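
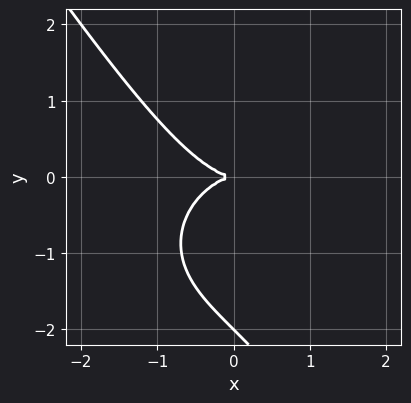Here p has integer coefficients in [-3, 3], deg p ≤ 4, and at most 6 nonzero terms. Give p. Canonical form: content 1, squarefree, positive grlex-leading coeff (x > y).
x^3 + x*y^2 + y^3 + 2*y^2

First, deg p = 3. No degree-2 curve has this shape.
Next, against the integer gridlines: among the integer gridlines, it crosses the y-axis at y ∈ {-2, 0}; one x-axis crossing is at x = 0.
Finally, assembling these constraints gives the stated polynomial.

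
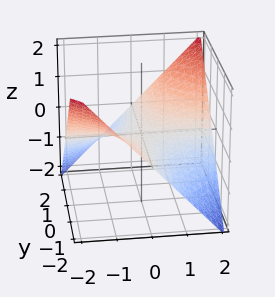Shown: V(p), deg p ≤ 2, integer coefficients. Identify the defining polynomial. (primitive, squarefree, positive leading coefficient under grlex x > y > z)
x*y - 2*z

First, deg p = 2. A saddle surface; a quadric.
Then, observable constraints: every point of the x-axis in the box is on the surface; every point of the y-axis in the box is on the surface.
Finally, matching integer coefficients to the picture gives p.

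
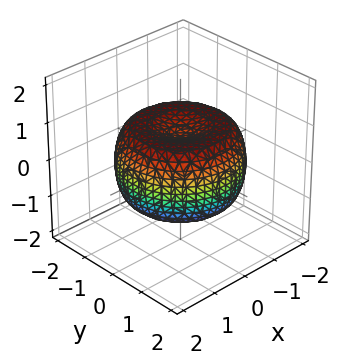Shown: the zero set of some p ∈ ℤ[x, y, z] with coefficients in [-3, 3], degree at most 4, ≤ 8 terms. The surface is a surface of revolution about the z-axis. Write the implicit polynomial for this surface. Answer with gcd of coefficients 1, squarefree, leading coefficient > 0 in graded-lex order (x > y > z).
(a) Degree: the shape is more complex than any degree-3 surface, so deg p = 4.
(b) Symmetries: rotational symmetry about the z-axis ⇒ p depends on x, y only through x² + y².
(c) Reading off the gridlines: a circular section at z = 1 has radius exactly 1.
(d) Matching integer coefficients to the picture gives p.

x^4 + 2*x^2*y^2 + y^4 - 2*x^2 - 2*y^2 + 2*z^2 - 1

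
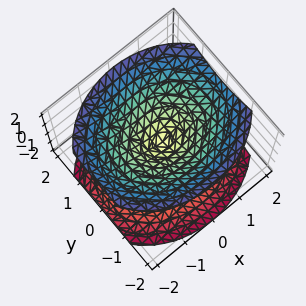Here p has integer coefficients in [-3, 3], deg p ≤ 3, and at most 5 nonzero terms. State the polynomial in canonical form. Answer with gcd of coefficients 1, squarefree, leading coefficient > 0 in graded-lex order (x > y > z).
2*x^2 + 3*y^2 - 3*z^2

First, the picture has 2 separate pieces. Treating them together as one polynomial.
Then, deg p = 2. Two nappes meeting at a single point; a quadric.
Next, symmetries: it's symmetric under x → −x, forcing even powers of x; it's symmetric under z → −z, forcing even powers of z; mirror symmetry y ↦ −y ⇒ only even powers of y.
Then, observable constraints: it crosses the y-axis at the gridline y = 0; it crosses the z-axis at the gridline z = 0; one x-axis crossing is at x = 0.
Finally, assembling these constraints gives the stated polynomial.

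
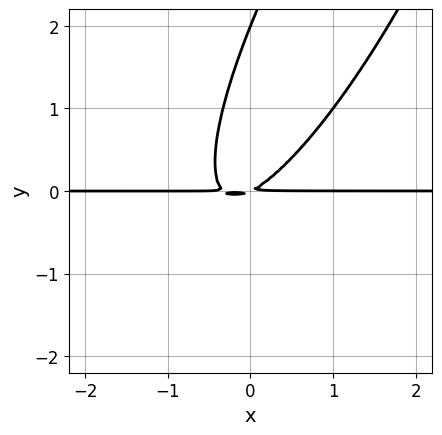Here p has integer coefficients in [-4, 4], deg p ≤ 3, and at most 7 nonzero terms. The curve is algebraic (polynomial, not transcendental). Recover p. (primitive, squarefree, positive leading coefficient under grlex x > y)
3*x^2*y - 3*x*y^2 + y^3 + x*y - 2*y^2

1. The degree is 3 — a generic line meets the curve in up to 3 points.
2. From the axis intercepts and sections: it crosses the y-axis at the gridline y = 2; the visible x-axis segment lies entirely on the curve.
3. Putting this together gives p.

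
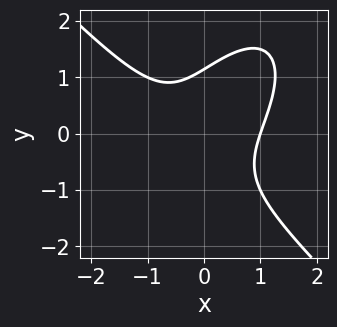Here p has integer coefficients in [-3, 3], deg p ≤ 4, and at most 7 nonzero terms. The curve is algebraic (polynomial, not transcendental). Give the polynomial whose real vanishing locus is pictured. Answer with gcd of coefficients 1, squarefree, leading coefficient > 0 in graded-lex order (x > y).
First, degree: a generic line meets the curve in up to 3 points, so deg p = 3.
Then, from the axis intercepts and sections: it crosses the x-axis at the gridline x = 1.
Finally, the integer polynomial consistent with all of this is the stated p.

3*x^3 - x*y^2 + 2*y^3 - 3*x*y - 3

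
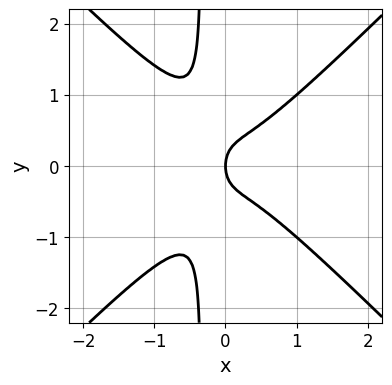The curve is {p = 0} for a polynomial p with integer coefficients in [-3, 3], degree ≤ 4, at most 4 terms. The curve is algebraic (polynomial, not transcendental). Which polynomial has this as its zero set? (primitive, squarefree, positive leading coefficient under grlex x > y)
3*x^3 - 3*x*y^2 - y^2 + x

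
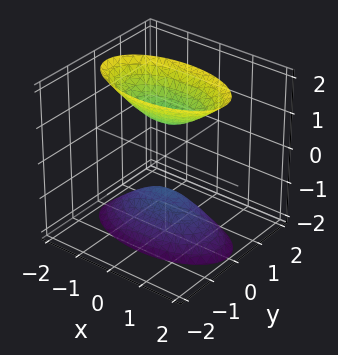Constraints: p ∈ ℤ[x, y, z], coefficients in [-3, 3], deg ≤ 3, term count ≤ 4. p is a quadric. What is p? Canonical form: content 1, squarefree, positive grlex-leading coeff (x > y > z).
x^2 + 3*y^2 - z^2 + 1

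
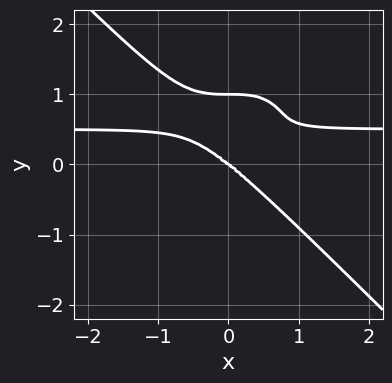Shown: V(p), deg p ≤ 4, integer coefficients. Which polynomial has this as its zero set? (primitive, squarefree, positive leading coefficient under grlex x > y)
2*x^3*y + 2*y^4 - x^3 - 2*y^3

First, degree: no degree-3 curve has this shape, so deg p = 4.
Then, against the integer gridlines: it crosses the x-axis at the gridline x = 0; among the integer gridlines, it crosses the y-axis at y ∈ {0, 1}.
Finally, putting this together gives p.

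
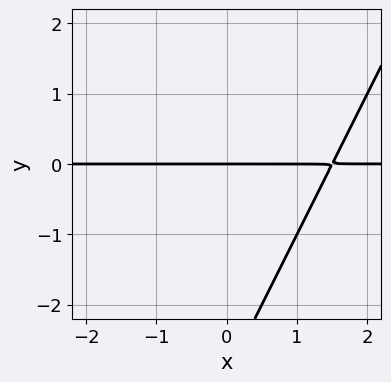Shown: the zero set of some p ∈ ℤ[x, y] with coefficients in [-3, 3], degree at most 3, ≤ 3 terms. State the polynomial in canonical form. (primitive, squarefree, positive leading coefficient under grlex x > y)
2*x*y - y^2 - 3*y

1. The degree is 2 — the shape is more complex than any degree-1 curve.
2. Against the integer gridlines: it crosses the y-axis at the gridline y = 0; the visible x-axis segment lies entirely on the curve.
3. Putting this together gives p.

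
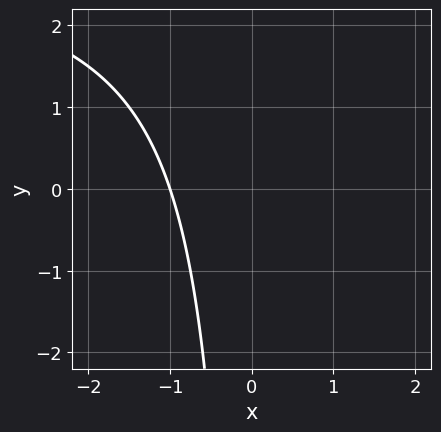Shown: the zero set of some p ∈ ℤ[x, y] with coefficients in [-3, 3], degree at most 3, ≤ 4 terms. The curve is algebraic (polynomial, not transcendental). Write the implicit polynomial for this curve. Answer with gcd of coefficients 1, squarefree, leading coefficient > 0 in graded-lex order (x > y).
Degree: a generic line meets the curve in up to 2 points, so deg p = 2.
From the visible intercepts: the curve avoids every integer y-axis point in the box; one x-axis crossing is at x = -1.
Solving for integer coefficients yields p as stated.

x*y - 3*x - 3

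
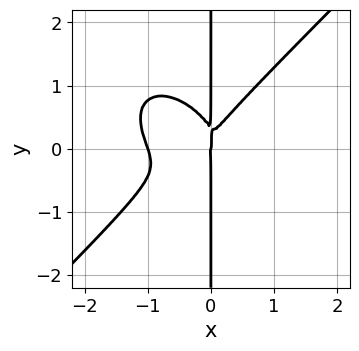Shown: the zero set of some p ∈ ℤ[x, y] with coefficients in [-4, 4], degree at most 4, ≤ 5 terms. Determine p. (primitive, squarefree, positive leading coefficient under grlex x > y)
3*x^4 - 3*x*y^3 + 3*x^3 - x^2*y + x*y^2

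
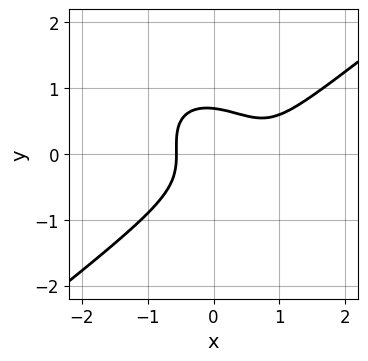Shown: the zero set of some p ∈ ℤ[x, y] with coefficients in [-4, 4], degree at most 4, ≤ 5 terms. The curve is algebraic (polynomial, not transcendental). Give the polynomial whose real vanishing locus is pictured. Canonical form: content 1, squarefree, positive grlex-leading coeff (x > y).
First, degree: the shape is more complex than any degree-2 curve, so deg p = 3.
Finally, matching integer coefficients to the picture gives p.

2*x^3 - x*y^2 - 3*y^3 - 2*x^2 + 1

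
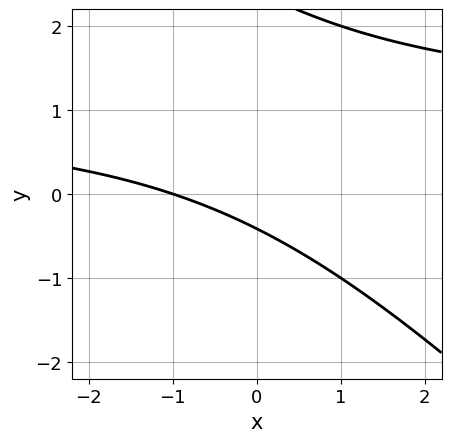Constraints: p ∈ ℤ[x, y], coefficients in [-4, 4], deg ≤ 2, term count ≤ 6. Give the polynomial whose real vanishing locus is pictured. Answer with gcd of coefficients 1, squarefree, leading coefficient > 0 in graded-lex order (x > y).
The degree is 2 — a generic line meets the curve in up to 2 points.
Checking where it meets the axes: it crosses the x-axis at the gridline x = -1.
Assembling these constraints gives the stated polynomial.

x*y + y^2 - x - 2*y - 1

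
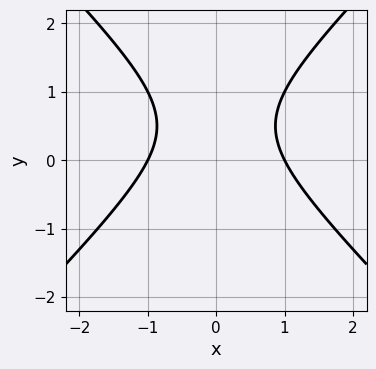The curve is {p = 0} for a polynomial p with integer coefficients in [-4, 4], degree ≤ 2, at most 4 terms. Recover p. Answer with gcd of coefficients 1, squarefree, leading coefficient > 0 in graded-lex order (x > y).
x^2 - y^2 + y - 1

(a) Degree: no degree-1 curve has this shape, so deg p = 2.
(b) Symmetries: the x ↦ −x reflection is a symmetry, so x appears only in even powers.
(c) From the visible intercepts: the curve avoids every integer y-axis point in the box; the x-axis gridline crossings are at x ∈ {-1, 1}.
(d) These observations pin down the coefficients.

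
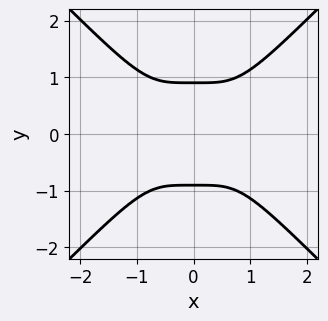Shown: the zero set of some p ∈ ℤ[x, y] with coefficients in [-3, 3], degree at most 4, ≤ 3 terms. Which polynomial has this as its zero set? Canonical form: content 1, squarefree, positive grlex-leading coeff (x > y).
Degree: no degree-3 curve has this shape, so deg p = 4.
Symmetries: it's symmetric under y → −y, forcing even powers of y; the x ↦ −x reflection is a symmetry, so x appears only in even powers.
Checking where it meets the axes: no x-intercept at any integer in the box.
Matching integer coefficients to the picture gives p.

3*x^4 - 3*y^4 + 2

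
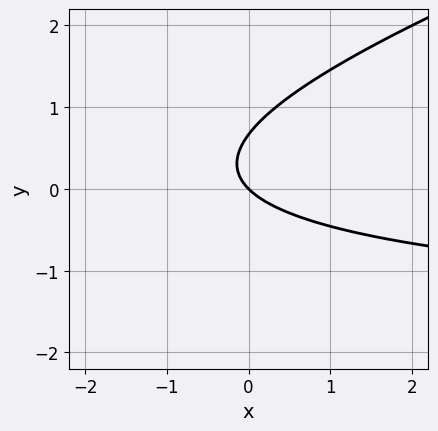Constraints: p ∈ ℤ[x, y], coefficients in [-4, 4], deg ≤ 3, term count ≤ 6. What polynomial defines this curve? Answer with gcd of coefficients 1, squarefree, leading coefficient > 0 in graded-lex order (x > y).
x*y - 3*y^2 + 2*x + 2*y

(a) deg p = 2.
(b) Against the integer gridlines: it crosses the x-axis at the gridline x = 0; one y-axis crossing is at y = 0.
(c) Solving for integer coefficients yields p as stated.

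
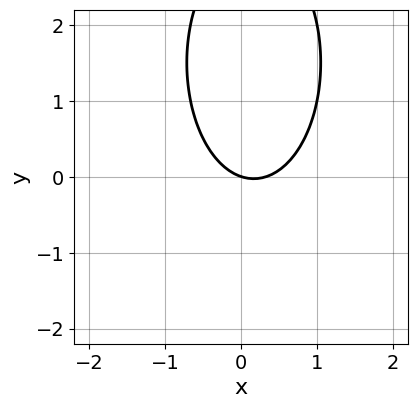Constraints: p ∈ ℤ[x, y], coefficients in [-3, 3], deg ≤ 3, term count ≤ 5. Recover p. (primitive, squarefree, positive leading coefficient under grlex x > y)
(a) deg p = 2.
(b) Against the integer gridlines: it crosses the x-axis at the gridline x = 0; one y-axis crossing is at y = 0.
(c) Together with the visible shape, these determine p as stated.

3*x^2 + y^2 - x - 3*y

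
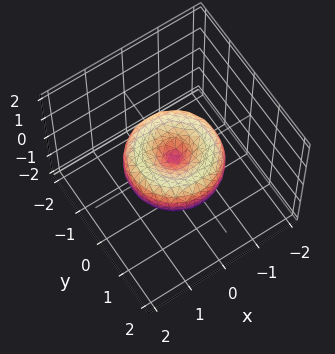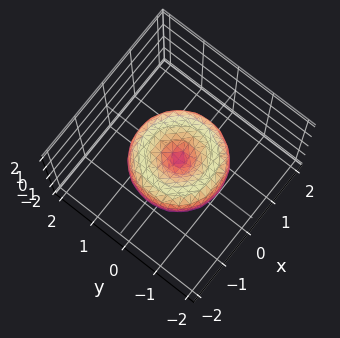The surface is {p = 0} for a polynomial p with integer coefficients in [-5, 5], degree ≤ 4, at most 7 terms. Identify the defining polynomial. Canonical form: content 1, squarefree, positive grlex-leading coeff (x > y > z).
2*x^4 + 4*x^2*y^2 + 2*y^4 - 3*x^2 - 3*y^2 + 3*z^2

(a) The degree is 4 — a generic line meets the surface in up to 4 points.
(b) Symmetry: the surface is invariant under rotation about z: p = q(x² + y², z).
(c) Observable constraints: a circular section at z = 0 has radius between 1 and 2; one z-axis crossing is at z = 0.
(d) Putting this together gives p.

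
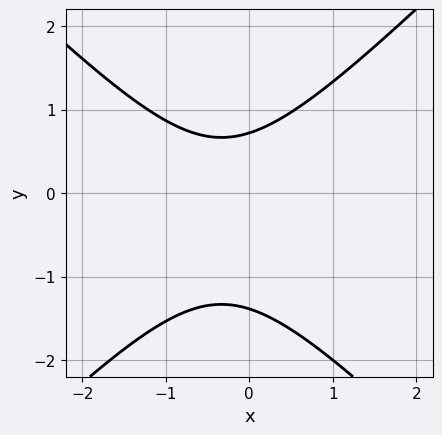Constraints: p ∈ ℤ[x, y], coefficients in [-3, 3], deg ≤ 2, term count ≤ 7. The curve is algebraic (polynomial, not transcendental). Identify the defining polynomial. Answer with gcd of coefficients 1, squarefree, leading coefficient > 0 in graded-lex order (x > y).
The degree is 2 — no degree-1 curve has this shape.
Observable constraints: the curve avoids every integer x-axis point in the box.
Solving for integer coefficients yields p as stated.

3*x^2 - 3*y^2 + 2*x - 2*y + 3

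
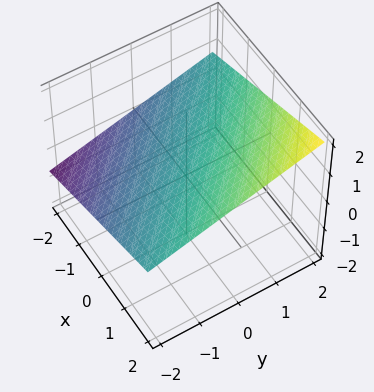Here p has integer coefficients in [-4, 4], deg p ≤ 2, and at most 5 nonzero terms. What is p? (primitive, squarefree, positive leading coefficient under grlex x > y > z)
x + y - 3*z + 2

deg p = 1.
Reading off the gridlines: it crosses the y-axis at the gridline y = -2; it meets the x-axis at x = -2 (among the integer gridlines).
Matching integer coefficients to the picture gives p.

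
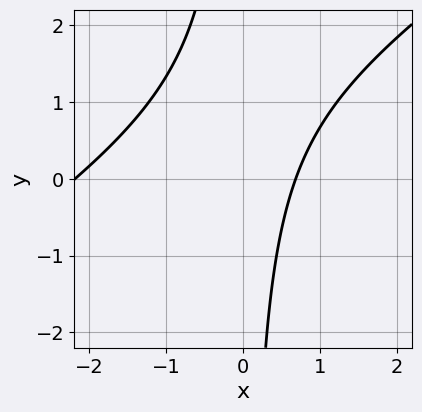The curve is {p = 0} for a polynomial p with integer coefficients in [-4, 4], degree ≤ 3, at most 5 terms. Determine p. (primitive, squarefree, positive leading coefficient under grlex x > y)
2*x^2 - 3*x*y + 3*x - 3

(a) The degree is 2 — a generic line meets the curve in up to 2 points.
(b) From the axis intercepts and sections: no y-intercept at any integer in the box.
(c) Assembling these constraints gives the stated polynomial.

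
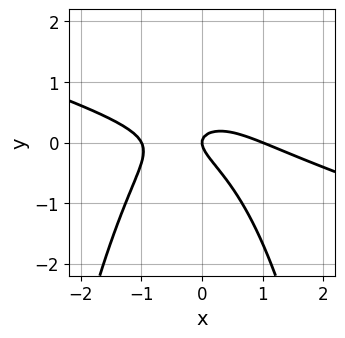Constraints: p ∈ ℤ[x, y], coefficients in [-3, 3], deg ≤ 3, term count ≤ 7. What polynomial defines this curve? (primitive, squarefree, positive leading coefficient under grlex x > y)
(a) deg p = 3. No degree-2 curve has this shape.
(b) Against the integer gridlines: one y-axis crossing is at y = 0; among the integer gridlines, it crosses the x-axis at x ∈ {-1, 0, 1}.
(c) Together with the visible shape, these determine p as stated.

x^3 + 3*x^2*y + 2*x*y + 3*y^2 - x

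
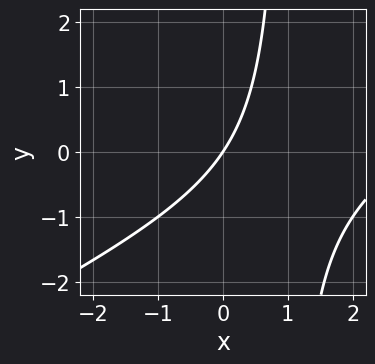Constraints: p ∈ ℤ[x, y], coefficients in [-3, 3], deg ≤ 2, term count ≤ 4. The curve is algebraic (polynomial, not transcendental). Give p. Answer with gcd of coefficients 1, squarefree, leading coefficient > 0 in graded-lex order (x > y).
First, degree: the shape is more complex than any degree-1 curve, so deg p = 2.
Next, checking where it meets the axes: it meets the y-axis at y = 0 (among the integer gridlines); one x-axis crossing is at x = 0.
Finally, putting this together gives p.

x^2 - 2*x*y - 3*x + 2*y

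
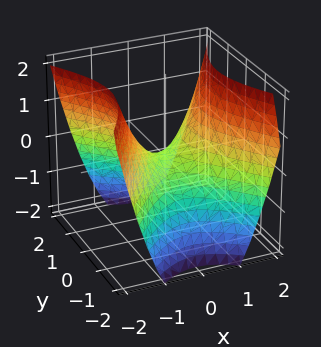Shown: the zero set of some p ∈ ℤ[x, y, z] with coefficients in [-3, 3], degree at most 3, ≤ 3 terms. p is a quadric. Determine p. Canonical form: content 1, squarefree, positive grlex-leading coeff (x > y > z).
3*x^2 - 2*y^2 - 3*z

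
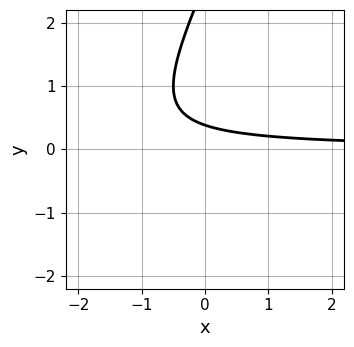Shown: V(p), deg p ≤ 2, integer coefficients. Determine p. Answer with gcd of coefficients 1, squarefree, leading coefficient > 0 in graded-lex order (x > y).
2*x*y - y^2 + 3*y - 1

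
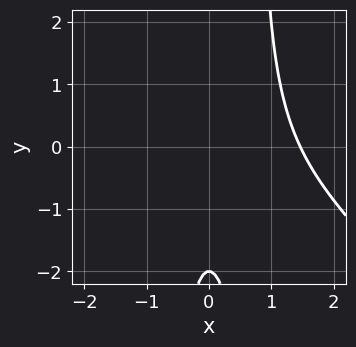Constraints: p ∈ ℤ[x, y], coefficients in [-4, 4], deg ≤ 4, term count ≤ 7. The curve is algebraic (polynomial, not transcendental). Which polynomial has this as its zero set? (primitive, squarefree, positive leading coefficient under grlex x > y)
2*x^3 + 2*x^2*y - 2*x^2 - y - 2

The degree is 3 — no degree-2 curve has this shape.
Reading off the gridlines: it meets the y-axis at y = -2 (among the integer gridlines).
Fitting integer coefficients to these (and the overall shape) gives p.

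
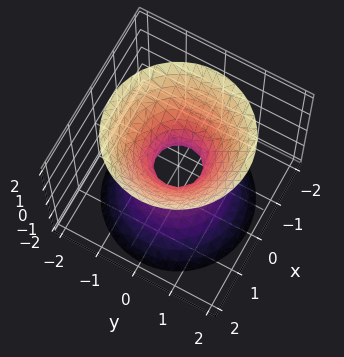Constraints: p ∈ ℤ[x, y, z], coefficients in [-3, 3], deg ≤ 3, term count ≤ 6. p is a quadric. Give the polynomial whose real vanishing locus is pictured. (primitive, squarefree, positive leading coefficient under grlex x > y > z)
3*x^2 + 3*y^2 - 2*z^2 - 1

Degree: an hourglass — one-sheet hyperboloid; a quadric, so deg p = 2.
Symmetries: rotational symmetry about the z-axis ⇒ p depends on x, y only through x² + y²; it's symmetric under z → −z, forcing even powers of z.
Observable constraints: a circular section at z = 2 has radius between 1 and 2; the surface avoids every integer z-axis point in the box.
The integer polynomial consistent with all of this is the stated p.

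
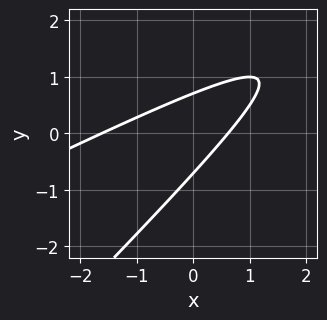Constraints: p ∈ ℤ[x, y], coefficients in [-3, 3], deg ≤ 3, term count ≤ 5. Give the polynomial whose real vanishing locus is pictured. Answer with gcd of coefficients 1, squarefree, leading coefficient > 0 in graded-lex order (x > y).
1. Degree: the shape is more complex than any degree-1 curve, so deg p = 2.
2. The integer polynomial consistent with all of this is the stated p.

x^2 - 3*x*y + 2*y^2 + x - 1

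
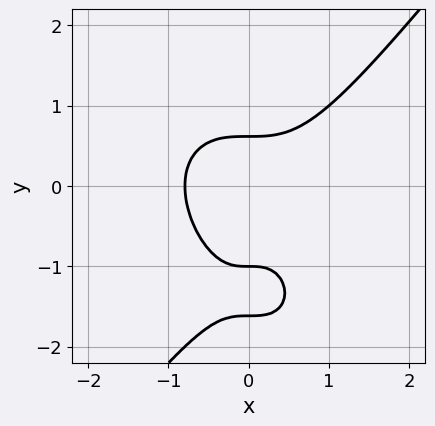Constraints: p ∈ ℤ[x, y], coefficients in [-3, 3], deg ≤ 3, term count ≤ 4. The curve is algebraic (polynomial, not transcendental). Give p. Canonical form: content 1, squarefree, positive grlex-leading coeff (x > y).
2*x^3 - y^3 - 2*y^2 + 1

First, degree: no degree-2 curve has this shape, so deg p = 3.
Next, from the axis intercepts and sections: it crosses the y-axis at the gridline y = -1.
Finally, together with the visible shape, these determine p as stated.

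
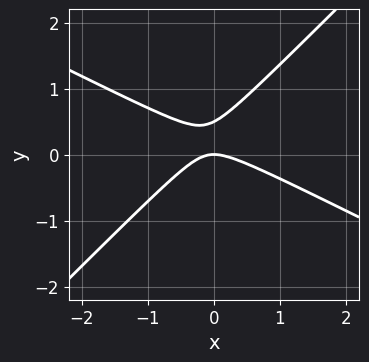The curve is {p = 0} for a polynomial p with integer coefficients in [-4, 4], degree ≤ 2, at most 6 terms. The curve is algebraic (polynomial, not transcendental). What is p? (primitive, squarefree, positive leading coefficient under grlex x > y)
x^2 + x*y - 2*y^2 + y

First, degree: a generic line meets the curve in up to 2 points, so deg p = 2.
Next, against the integer gridlines: one y-axis crossing is at y = 0; it crosses the x-axis at the gridline x = 0.
Finally, solving for integer coefficients yields p as stated.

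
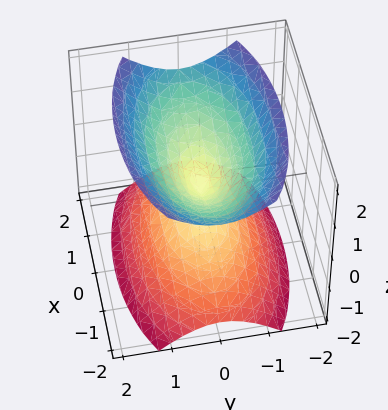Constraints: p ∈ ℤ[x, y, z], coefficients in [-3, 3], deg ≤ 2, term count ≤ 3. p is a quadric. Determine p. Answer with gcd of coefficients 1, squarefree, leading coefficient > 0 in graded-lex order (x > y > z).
x^2 + 3*y^2 - 2*z^2

1. The picture has 2 separate pieces. They look like related sheets of one shape, so recover p as a whole.
2. deg p = 2. A double cone through the origin; a quadric.
3. Symmetries: it's symmetric under x → −x, forcing even powers of x; it's symmetric under z → −z, forcing even powers of z; mirror symmetry y ↦ −y ⇒ only even powers of y.
4. Checking where it meets the axes: one z-axis crossing is at z = 0; it meets the x-axis at x = 0 (among the integer gridlines); one y-axis crossing is at y = 0.
5. Together with the visible shape, these determine p as stated.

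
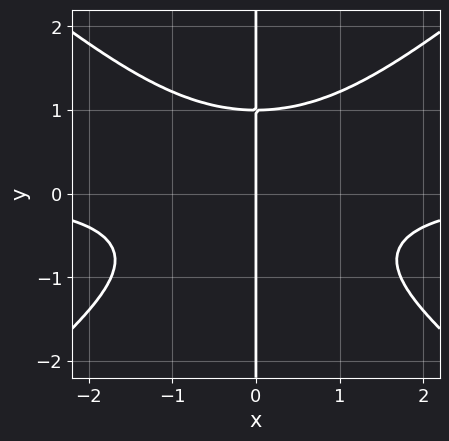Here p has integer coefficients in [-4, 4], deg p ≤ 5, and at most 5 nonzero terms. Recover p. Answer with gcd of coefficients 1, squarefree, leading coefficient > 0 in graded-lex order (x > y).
1. deg p = 4.
2. Checking where it meets the axes: one x-axis crossing is at x = 0; every point of the y-axis in the box is on the curve.
3. Together with the visible shape, these determine p as stated.

2*x^3*y - 3*x*y^3 + 3*x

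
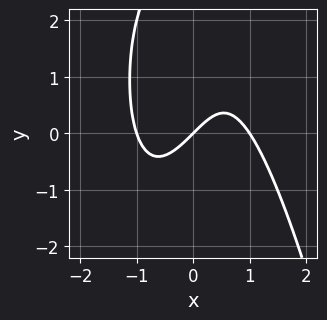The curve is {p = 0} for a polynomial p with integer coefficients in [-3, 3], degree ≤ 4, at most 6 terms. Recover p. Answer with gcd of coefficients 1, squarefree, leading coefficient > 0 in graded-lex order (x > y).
deg p = 3.
Observable constraints: the x-axis gridline crossings are at x ∈ {-1, 0, 1}; it crosses the y-axis at the gridline y = 0.
Together with the visible shape, these determine p as stated.

3*x^3 + x*y - y^2 - 3*x + 3*y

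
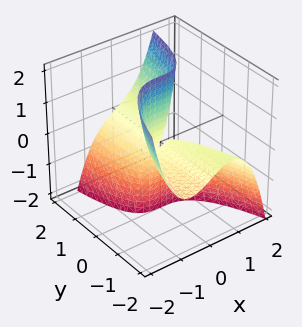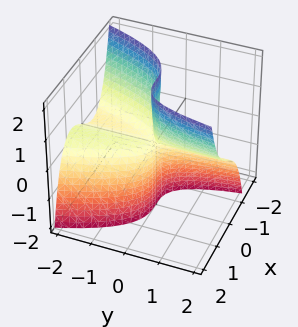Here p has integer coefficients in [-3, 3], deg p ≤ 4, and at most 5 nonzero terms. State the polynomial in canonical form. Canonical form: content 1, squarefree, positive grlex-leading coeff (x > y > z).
1. Degree: no degree-2 surface has this shape, so deg p = 3.
2. Reading off the gridlines: one x-axis crossing is at x = 0; the visible y-axis segment lies entirely on the surface; every point of the z-axis in the box is on the surface.
3. Assembling these constraints gives the stated polynomial.

3*x^3 + 2*x*y - 3*y*z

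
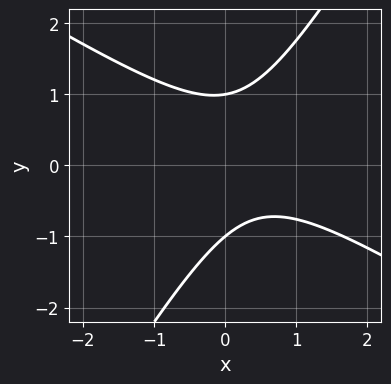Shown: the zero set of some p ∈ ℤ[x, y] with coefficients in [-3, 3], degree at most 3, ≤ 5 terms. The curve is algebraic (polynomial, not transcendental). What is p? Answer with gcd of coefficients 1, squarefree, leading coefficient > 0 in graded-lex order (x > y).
3*x^2 + 3*x*y - 3*y^2 - 2*x + 3

1. The degree is 2 — no degree-1 curve has this shape.
2. Checking where it meets the axes: the y-axis gridline crossings are at y ∈ {-1, 1}; the curve avoids every integer x-axis point in the box.
3. Assembling these constraints gives the stated polynomial.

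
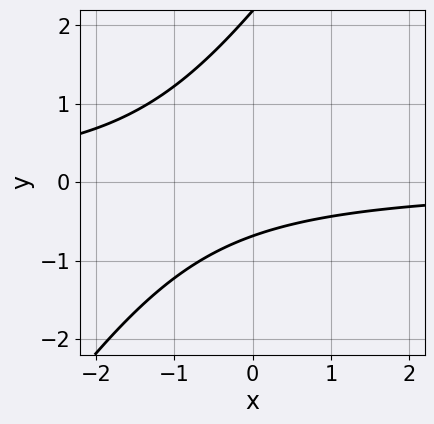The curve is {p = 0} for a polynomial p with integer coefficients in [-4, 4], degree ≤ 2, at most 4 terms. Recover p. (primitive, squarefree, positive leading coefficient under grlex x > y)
3*x*y - 2*y^2 + 3*y + 3

deg p = 2.
From the visible intercepts: it misses every integer gridline on the x-axis.
Assembling these constraints gives the stated polynomial.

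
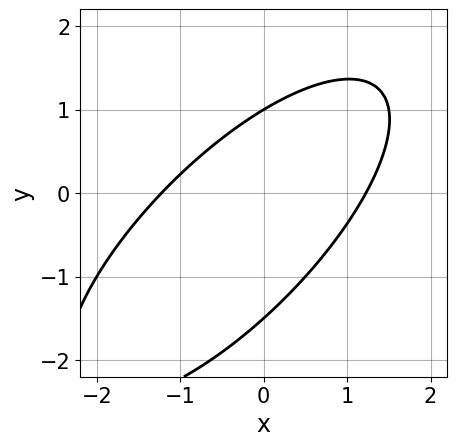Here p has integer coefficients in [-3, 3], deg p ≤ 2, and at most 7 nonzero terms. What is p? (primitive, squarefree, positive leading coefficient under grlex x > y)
(a) Degree: no degree-1 curve has this shape, so deg p = 2.
(b) Reading off the gridlines: one y-axis crossing is at y = 1.
(c) Together with the visible shape, these determine p as stated.

2*x^2 - 3*x*y + 2*y^2 + y - 3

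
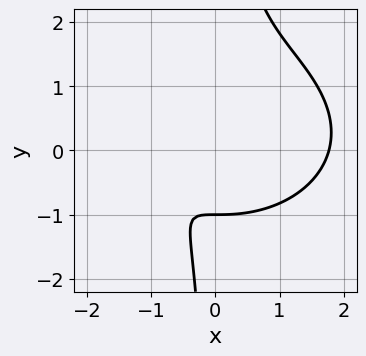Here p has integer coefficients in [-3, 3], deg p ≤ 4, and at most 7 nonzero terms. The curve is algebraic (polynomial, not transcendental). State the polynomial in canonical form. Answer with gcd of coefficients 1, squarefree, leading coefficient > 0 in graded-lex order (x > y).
x^3 + 2*x*y^2 - 2*x - 2*y - 2

(a) The degree is 3 — no degree-2 curve has this shape.
(b) Checking where it meets the axes: it meets the y-axis at y = -1 (among the integer gridlines).
(c) The integer polynomial consistent with all of this is the stated p.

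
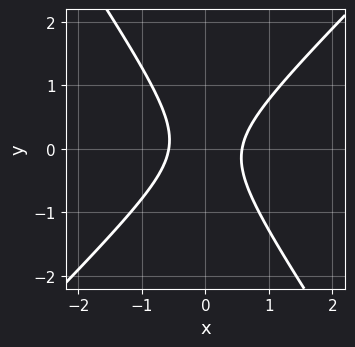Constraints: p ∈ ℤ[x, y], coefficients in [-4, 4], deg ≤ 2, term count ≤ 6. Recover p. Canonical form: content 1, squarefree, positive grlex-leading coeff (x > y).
3*x^2 - x*y - 2*y^2 - 1

(a) Degree: the shape is more complex than any degree-1 curve, so deg p = 2.
(b) Checking where it meets the axes: no y-intercept at any integer in the box.
(c) Matching integer coefficients to the picture gives p.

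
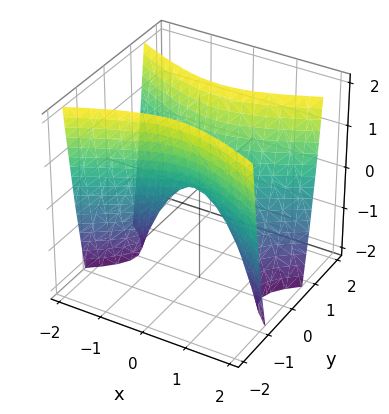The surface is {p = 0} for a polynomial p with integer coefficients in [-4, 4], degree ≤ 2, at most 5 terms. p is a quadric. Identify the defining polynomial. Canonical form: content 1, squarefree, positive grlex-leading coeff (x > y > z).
x^2 - 3*y^2 + z

(a) Degree: a hyperbolic paraboloid; a quadric, so deg p = 2.
(b) Symmetries: it's symmetric under y → −y, forcing even powers of y; mirror symmetry x ↦ −x ⇒ only even powers of x.
(c) Observable constraints: it crosses the x-axis at the gridline x = 0; one z-axis crossing is at z = 0; one y-axis crossing is at y = 0.
(d) Fitting integer coefficients to these (and the overall shape) gives p.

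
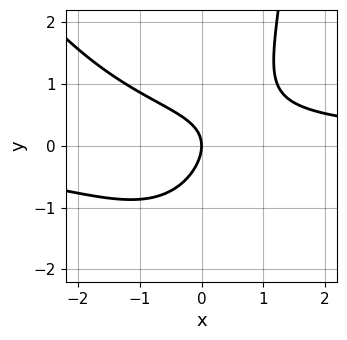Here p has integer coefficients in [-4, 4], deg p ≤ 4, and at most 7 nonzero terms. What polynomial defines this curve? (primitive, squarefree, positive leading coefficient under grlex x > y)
Degree: a generic line meets the curve in up to 3 points, so deg p = 3.
From the visible intercepts: it crosses the x-axis at the gridline x = 0; it crosses the y-axis at the gridline y = 0.
Matching integer coefficients to the picture gives p.

2*x^2*y + x*y^2 + 2*x*y - 3*y^2 - 3*x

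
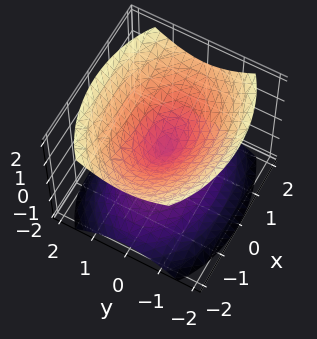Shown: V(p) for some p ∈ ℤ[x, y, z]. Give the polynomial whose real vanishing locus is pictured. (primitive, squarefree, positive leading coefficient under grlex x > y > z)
x^2 + 2*y^2 - 2*z^2

(a) The picture has 2 separate pieces. They look like related sheets of one shape, so recover p as a whole.
(b) Degree: two nappes meeting at a single point; a quadric, so deg p = 2.
(c) Symmetries: it's symmetric under x → −x, forcing even powers of x; it's symmetric under y → −y, forcing even powers of y; the z ↦ −z reflection is a symmetry, so z appears only in even powers.
(d) Reading off the gridlines: it meets the x-axis at x = 0 (among the integer gridlines); it meets the y-axis at y = 0 (among the integer gridlines); it meets the z-axis at z = 0 (among the integer gridlines).
(e) These observations pin down the coefficients.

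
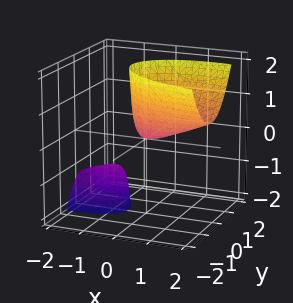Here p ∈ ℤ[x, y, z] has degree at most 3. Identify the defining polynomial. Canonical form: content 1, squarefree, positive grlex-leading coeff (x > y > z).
x^2 + x*y - 2*x*z + 3*y^2 - z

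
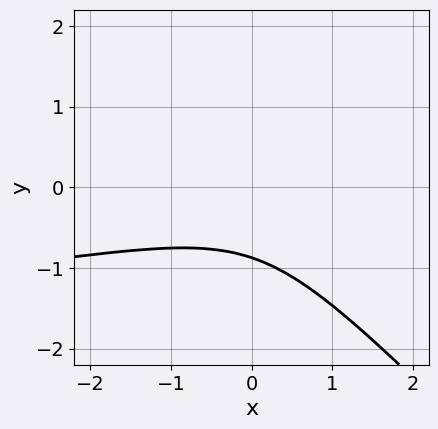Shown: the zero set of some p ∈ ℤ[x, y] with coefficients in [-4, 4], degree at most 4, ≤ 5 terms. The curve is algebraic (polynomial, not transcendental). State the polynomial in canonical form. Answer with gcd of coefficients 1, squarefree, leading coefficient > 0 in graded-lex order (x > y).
3*x*y^2 + 3*y^3 + x^2 + 2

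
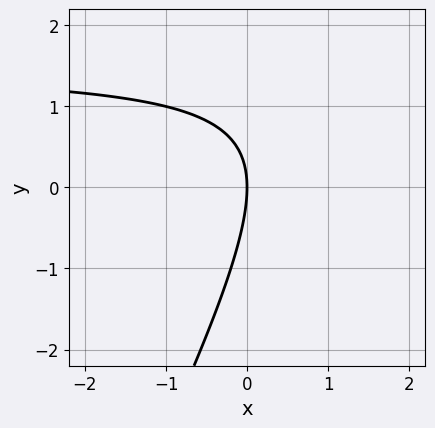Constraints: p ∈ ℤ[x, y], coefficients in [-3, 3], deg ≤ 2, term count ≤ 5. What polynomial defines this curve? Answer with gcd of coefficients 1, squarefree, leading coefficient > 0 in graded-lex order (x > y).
2*x*y - y^2 - 3*x

(a) Degree: no degree-1 curve has this shape, so deg p = 2.
(b) Against the integer gridlines: it crosses the x-axis at the gridline x = 0; one y-axis crossing is at y = 0.
(c) Assembling these constraints gives the stated polynomial.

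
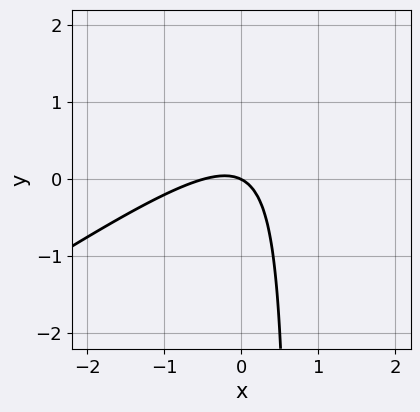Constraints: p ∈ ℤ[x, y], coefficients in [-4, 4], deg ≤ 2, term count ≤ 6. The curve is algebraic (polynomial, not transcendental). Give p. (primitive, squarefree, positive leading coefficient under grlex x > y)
2*x^2 - 3*x*y + x + 2*y

1. Degree: a generic line meets the curve in up to 2 points, so deg p = 2.
2. From the visible intercepts: one y-axis crossing is at y = 0; it meets the x-axis at x = 0 (among the integer gridlines).
3. These observations pin down the coefficients.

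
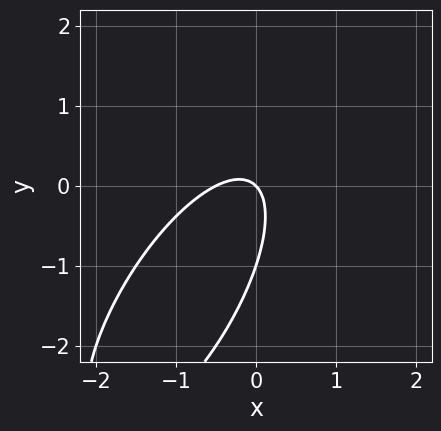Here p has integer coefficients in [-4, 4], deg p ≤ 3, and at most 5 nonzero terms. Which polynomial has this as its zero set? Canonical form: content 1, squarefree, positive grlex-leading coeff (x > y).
2*x^2 - 2*x*y + y^2 + x + y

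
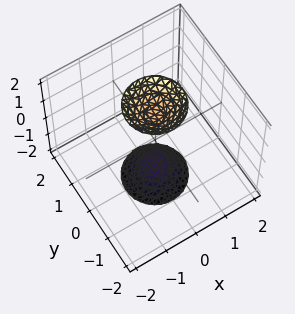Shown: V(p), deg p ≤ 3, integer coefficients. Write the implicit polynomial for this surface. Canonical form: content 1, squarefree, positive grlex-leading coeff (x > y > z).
3*x^2 + 3*y^2 - z^2 + 2

(a) I count 2 distinct pieces. They look like related sheets of one shape, so recover p as a whole.
(b) The degree is 2 — two sheets facing apart; a quadric.
(c) Symmetries: mirror symmetry z ↦ −z ⇒ only even powers of z; every cross-section ⟂ z is a circle, so x, y appear only via x² + y².
(d) From the visible intercepts: it misses every integer gridline on the y-axis; no x-intercept at any integer in the box.
(e) Putting this together gives p.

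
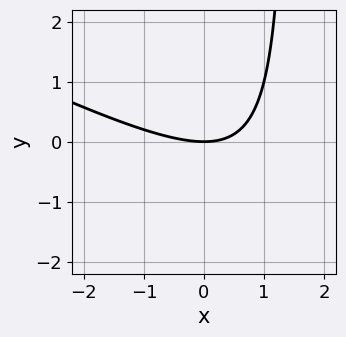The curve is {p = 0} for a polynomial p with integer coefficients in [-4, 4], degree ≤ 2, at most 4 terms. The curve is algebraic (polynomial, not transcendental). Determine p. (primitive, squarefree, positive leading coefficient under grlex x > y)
x^2 + 2*x*y - 3*y

1. Degree: the shape is more complex than any degree-1 curve, so deg p = 2.
2. Against the integer gridlines: it crosses the y-axis at the gridline y = 0; one x-axis crossing is at x = 0.
3. Together with the visible shape, these determine p as stated.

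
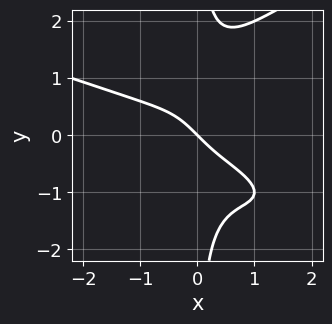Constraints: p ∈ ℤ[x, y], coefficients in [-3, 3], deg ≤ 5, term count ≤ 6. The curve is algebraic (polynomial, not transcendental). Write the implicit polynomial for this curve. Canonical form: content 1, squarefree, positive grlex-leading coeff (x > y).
x*y^3 - x^3 - 2*x^2*y - x - y

First, degree: a generic line meets the curve in up to 4 points, so deg p = 4.
Then, from the visible intercepts: one x-axis crossing is at x = 0; one y-axis crossing is at y = 0.
Finally, matching integer coefficients to the picture gives p.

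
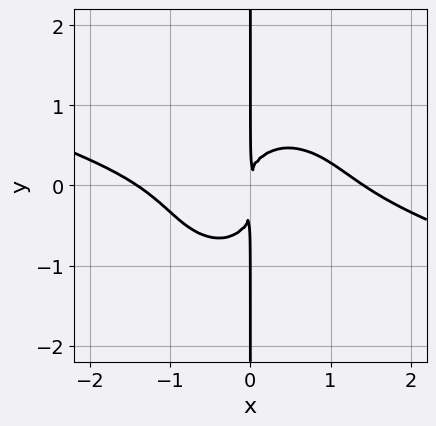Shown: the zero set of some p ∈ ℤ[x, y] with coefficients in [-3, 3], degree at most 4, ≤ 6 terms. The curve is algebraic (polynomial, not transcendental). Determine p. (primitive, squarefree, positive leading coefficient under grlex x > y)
x^4 + 3*x^3*y + 3*x*y^3 + x*y^2 - 2*x^2

First, degree: no degree-3 curve has this shape, so deg p = 4.
Next, against the integer gridlines: the visible y-axis segment lies entirely on the curve.
Finally, matching integer coefficients to the picture gives p.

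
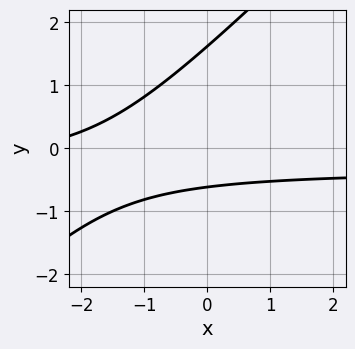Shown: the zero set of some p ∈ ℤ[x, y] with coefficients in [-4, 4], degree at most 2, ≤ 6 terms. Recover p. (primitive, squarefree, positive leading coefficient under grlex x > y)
3*x*y - 3*y^2 + x + 3*y + 3

First, degree: a generic line meets the curve in up to 2 points, so deg p = 2.
Next, reading off the gridlines: no x-intercept at any integer in the box.
Finally, together with the visible shape, these determine p as stated.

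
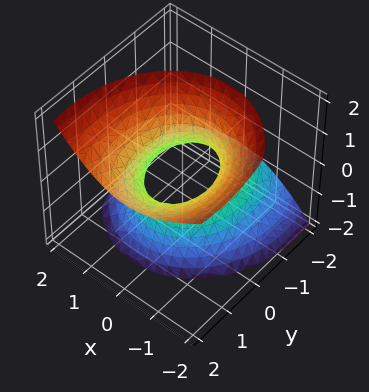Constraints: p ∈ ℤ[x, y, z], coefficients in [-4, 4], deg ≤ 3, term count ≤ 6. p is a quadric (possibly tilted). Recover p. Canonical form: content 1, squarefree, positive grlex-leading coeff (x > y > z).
3*x^2 + x*z + 2*y^2 - 3*y*z - 2*z^2 - 2

Degree: no degree-1 surface has this shape, so deg p = 2.
From the visible intercepts: among the integer gridlines, it crosses the y-axis at y ∈ {-1, 1}; the surface avoids every integer z-axis point in the box.
Fitting integer coefficients to these (and the overall shape) gives p.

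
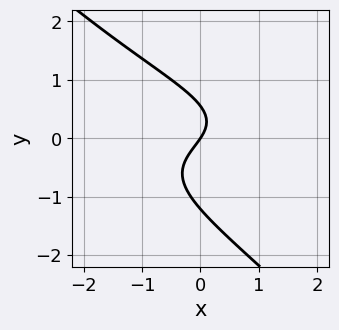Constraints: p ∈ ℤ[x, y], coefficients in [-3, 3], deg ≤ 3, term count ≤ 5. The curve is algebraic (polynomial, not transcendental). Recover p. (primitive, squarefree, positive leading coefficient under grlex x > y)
3*x*y^2 + 3*y^3 + 2*y^2 + 3*x - 2*y

First, deg p = 3. The shape is more complex than any degree-2 curve.
Next, reading off the gridlines: it meets the y-axis at y = 0 (among the integer gridlines); it crosses the x-axis at the gridline x = 0.
Finally, fitting integer coefficients to these (and the overall shape) gives p.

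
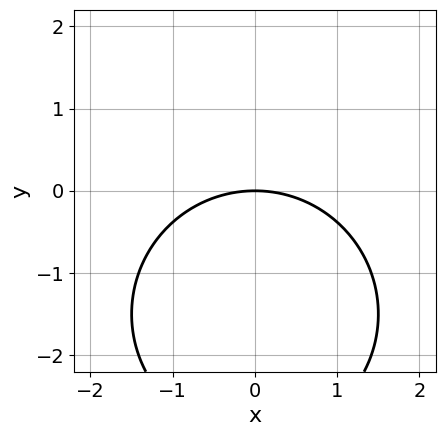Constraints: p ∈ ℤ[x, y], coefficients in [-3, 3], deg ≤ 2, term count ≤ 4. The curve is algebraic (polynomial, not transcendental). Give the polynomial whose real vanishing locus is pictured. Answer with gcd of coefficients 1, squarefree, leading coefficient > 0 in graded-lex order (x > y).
First, deg p = 2. The shape is more complex than any degree-1 curve.
Next, symmetries: the x ↦ −x reflection is a symmetry, so x appears only in even powers.
Next, checking where it meets the axes: it crosses the x-axis at the gridline x = 0; one y-axis crossing is at y = 0.
Finally, these observations pin down the coefficients.

x^2 + y^2 + 3*y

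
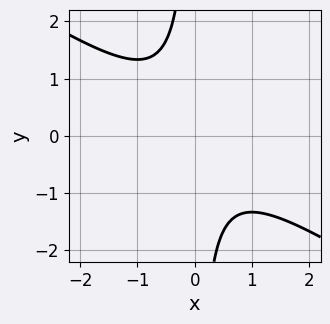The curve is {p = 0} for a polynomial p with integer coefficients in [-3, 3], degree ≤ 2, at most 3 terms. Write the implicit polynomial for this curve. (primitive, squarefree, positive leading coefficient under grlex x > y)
2*x^2 + 3*x*y + 2

(a) The degree is 2 — the shape is more complex than any degree-1 curve.
(b) From the axis intercepts and sections: it misses every integer gridline on the y-axis; it misses every integer gridline on the x-axis.
(c) Solving for integer coefficients yields p as stated.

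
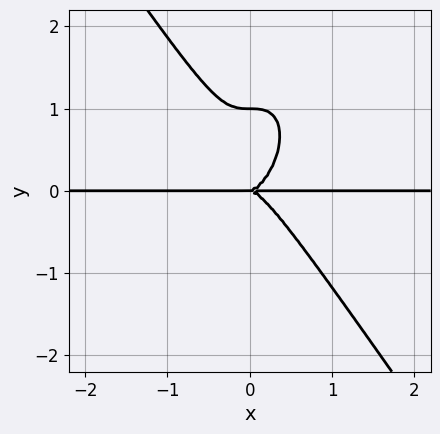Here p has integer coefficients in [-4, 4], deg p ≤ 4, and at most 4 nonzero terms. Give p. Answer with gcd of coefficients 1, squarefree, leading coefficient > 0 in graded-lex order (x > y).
First, degree: the shape is more complex than any degree-3 curve, so deg p = 4.
Next, against the integer gridlines: every point of the x-axis in the box is on the curve; among the integer gridlines, it crosses the y-axis at y ∈ {0, 1}.
Finally, together with the visible shape, these determine p as stated.

3*x^3*y + y^4 - y^3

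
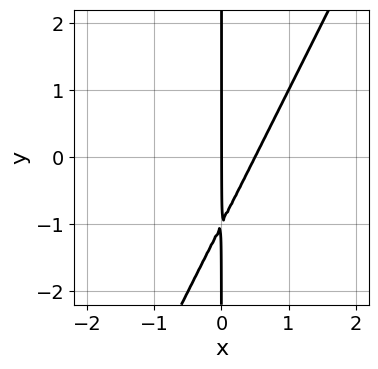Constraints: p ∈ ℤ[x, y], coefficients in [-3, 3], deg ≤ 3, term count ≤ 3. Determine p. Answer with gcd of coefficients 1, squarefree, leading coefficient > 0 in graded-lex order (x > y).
2*x^2 - x*y - x

First, degree: a generic line meets the curve in up to 2 points, so deg p = 2.
Next, from the visible intercepts: one x-axis crossing is at x = 0; every point of the y-axis in the box is on the curve.
Finally, fitting integer coefficients to these (and the overall shape) gives p.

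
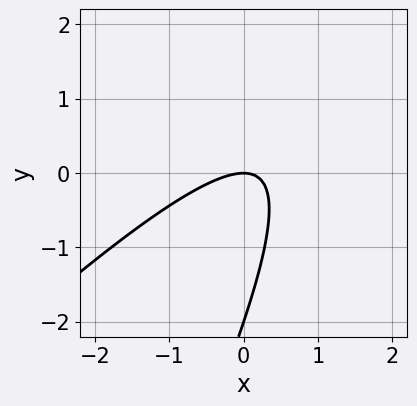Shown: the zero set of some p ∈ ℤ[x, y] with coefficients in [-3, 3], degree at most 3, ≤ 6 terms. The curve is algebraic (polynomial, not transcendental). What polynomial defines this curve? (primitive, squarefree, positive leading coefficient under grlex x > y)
2*x^2 - 3*x*y + y^2 + 2*y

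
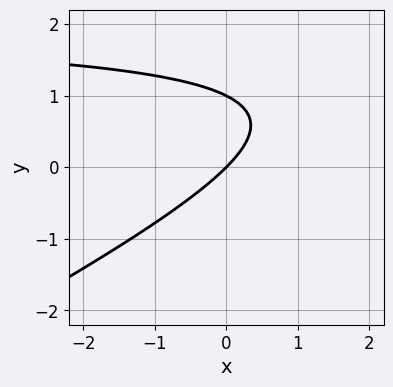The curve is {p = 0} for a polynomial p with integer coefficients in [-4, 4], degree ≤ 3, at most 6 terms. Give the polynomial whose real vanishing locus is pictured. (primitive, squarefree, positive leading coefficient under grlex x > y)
deg p = 2.
Observable constraints: it crosses the x-axis at the gridline x = 0; among the integer gridlines, it crosses the y-axis at y ∈ {0, 1}.
Matching integer coefficients to the picture gives p.

x*y - 2*y^2 - 2*x + 2*y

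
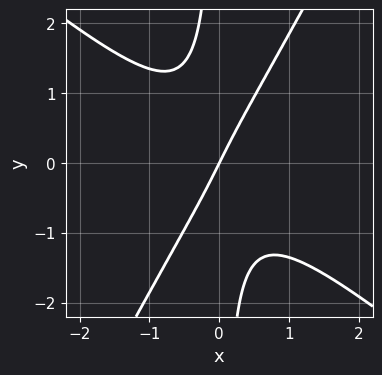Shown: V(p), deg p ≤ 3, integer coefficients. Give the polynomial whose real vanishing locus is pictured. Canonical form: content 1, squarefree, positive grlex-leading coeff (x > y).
1. deg p = 3. No degree-2 curve has this shape.
2. From the visible intercepts: one y-axis crossing is at y = 0; it meets the x-axis at x = 0 (among the integer gridlines).
3. Together with the visible shape, these determine p as stated.

3*x^3 + 2*x^2*y - 2*x*y^2 + 2*x - y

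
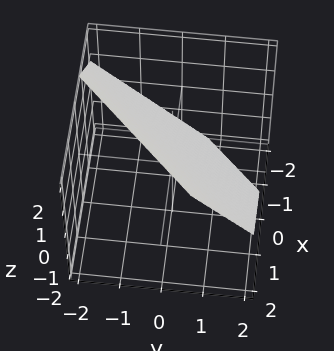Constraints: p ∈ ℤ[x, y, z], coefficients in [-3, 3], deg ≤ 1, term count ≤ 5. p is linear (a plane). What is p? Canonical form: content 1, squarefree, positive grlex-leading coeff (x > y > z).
3*x - 3*y - 3*z + 2

1. deg p = 1. Every cross-section is a straight line — this is a plane.
2. The integer polynomial consistent with all of this is the stated p.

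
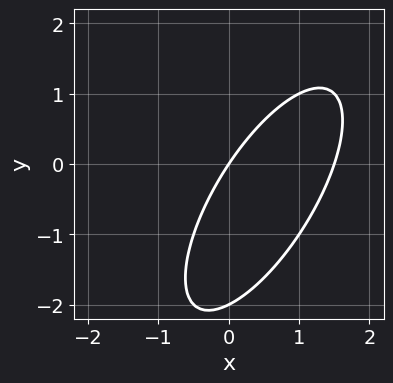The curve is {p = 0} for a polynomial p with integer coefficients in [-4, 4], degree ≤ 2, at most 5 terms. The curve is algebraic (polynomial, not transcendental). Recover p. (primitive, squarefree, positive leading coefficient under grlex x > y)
2*x^2 - 2*x*y + y^2 - 3*x + 2*y

(a) deg p = 2.
(b) From the axis intercepts and sections: the y-axis gridline crossings are at y ∈ {-2, 0}; it crosses the x-axis at the gridline x = 0.
(c) The integer polynomial consistent with all of this is the stated p.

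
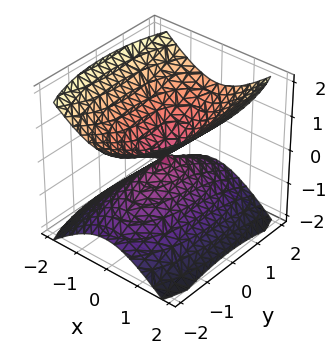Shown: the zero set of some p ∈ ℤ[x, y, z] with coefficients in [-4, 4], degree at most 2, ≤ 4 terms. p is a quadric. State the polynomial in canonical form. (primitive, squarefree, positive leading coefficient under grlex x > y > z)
3*x^2 + y^2 - 3*z^2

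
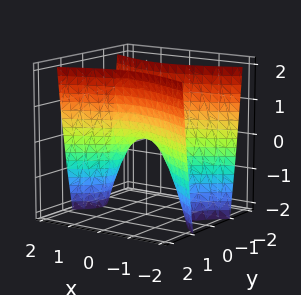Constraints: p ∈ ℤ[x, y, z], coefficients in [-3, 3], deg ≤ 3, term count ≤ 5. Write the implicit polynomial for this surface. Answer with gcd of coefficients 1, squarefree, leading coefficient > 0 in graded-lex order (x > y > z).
x^2 - 3*y^2 + z

First, degree: a saddle surface; a quadric, so deg p = 2.
Next, symmetries: it's symmetric under y → −y, forcing even powers of y; the x ↦ −x reflection is a symmetry, so x appears only in even powers.
Then, against the integer gridlines: it meets the z-axis at z = 0 (among the integer gridlines); it meets the x-axis at x = 0 (among the integer gridlines); it crosses the y-axis at the gridline y = 0.
Finally, the integer polynomial consistent with all of this is the stated p.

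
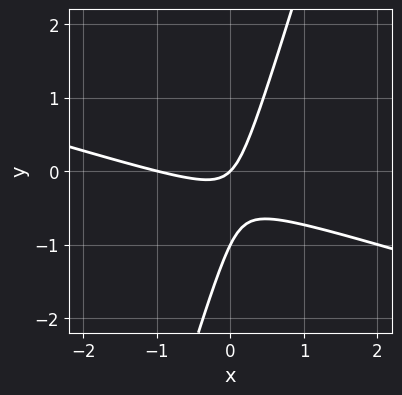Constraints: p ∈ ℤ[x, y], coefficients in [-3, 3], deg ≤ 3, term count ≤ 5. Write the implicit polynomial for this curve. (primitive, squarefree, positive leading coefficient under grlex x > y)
First, the degree is 2 — the shape is more complex than any degree-1 curve.
Next, checking where it meets the axes: among the integer gridlines, it crosses the y-axis at y ∈ {-1, 0}; the x-axis gridline crossings are at x ∈ {-1, 0}.
Finally, together with the visible shape, these determine p as stated.

x^2 + 3*x*y - y^2 + x - y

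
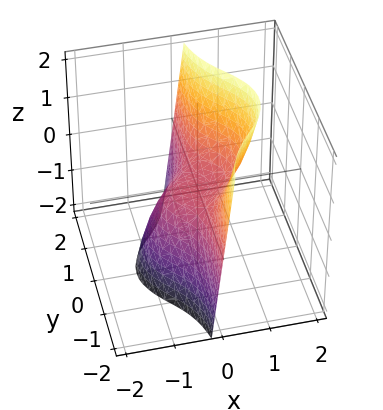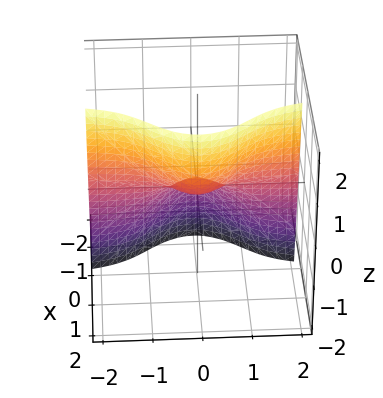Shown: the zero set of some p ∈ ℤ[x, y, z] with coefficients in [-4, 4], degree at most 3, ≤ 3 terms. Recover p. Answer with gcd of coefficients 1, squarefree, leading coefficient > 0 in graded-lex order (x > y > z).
x^3 + 2*x*y^2 - z

First, the degree is 3 — no degree-2 surface has this shape.
Then, reading off the gridlines: it meets the z-axis at z = 0 (among the integer gridlines); one x-axis crossing is at x = 0.
Finally, matching integer coefficients to the picture gives p. Check: (0, 1, 0) on the y-axis lies on the surface, and p(0, 1, 0) = 0. ✓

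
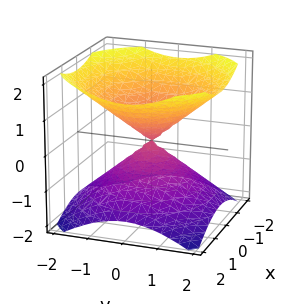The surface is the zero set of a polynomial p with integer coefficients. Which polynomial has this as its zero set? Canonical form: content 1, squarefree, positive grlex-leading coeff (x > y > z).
2*x^2 + 2*y^2 - 3*z^2

1. There are 2 components. They look like related sheets of one shape, so recover p as a whole.
2. The degree is 2 — two nappes meeting at a single point; a quadric.
3. Symmetries: mirror symmetry z ↦ −z ⇒ only even powers of z; the surface is invariant under rotation about z: p = q(x² + y², z).
4. From the visible intercepts: it crosses the x-axis at the gridline x = 0; it meets the y-axis at y = 0 (among the integer gridlines).
5. Putting this together gives p.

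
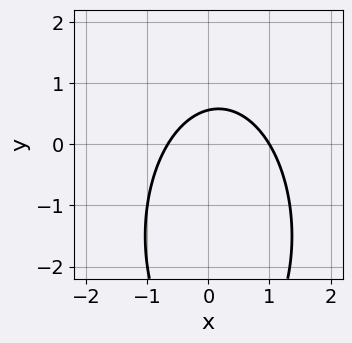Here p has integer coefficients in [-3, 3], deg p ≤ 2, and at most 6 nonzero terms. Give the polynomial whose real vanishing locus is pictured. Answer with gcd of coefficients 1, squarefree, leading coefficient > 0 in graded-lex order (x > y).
3*x^2 + y^2 - x + 3*y - 2

1. Degree: the shape is more complex than any degree-1 curve, so deg p = 2.
2. Against the integer gridlines: one x-axis crossing is at x = 1.
3. These observations pin down the coefficients.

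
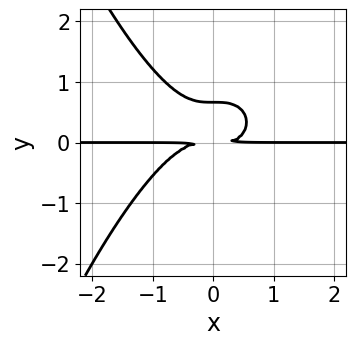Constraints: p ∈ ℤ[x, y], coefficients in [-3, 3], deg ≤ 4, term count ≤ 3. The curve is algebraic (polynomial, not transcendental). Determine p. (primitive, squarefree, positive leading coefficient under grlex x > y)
2*x^3*y + 3*y^3 - 2*y^2

First, deg p = 4. A generic line meets the curve in up to 4 points.
Next, checking where it meets the axes: every point of the x-axis in the box is on the curve.
Finally, the integer polynomial consistent with all of this is the stated p.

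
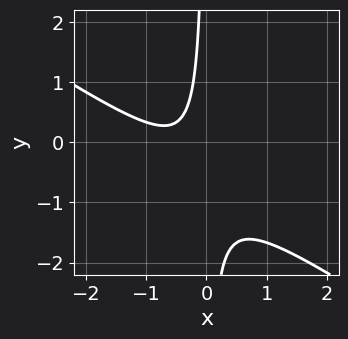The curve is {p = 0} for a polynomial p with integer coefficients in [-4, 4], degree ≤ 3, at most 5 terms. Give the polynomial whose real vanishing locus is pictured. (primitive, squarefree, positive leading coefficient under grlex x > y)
2*x^2 + 3*x*y + 2*x + 1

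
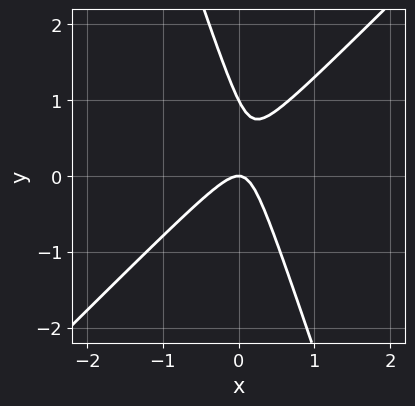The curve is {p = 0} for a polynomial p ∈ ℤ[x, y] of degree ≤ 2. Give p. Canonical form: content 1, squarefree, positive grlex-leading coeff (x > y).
3*x^2 - 2*x*y - y^2 + y

1. The degree is 2 — the shape is more complex than any degree-1 curve.
2. From the visible intercepts: one x-axis crossing is at x = 0; the y-axis gridline crossings are at y ∈ {0, 1}.
3. Assembling these constraints gives the stated polynomial.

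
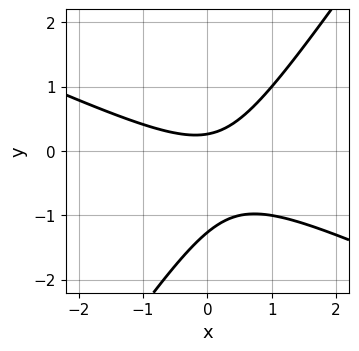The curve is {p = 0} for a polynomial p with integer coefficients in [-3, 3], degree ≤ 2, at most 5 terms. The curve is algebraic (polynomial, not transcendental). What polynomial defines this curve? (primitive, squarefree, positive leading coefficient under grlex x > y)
2*x^2 + 3*x*y - 3*y^2 - 3*y + 1

1. deg p = 2. A generic line meets the curve in up to 2 points.
2. From the visible intercepts: the curve avoids every integer x-axis point in the box.
3. Putting this together gives p.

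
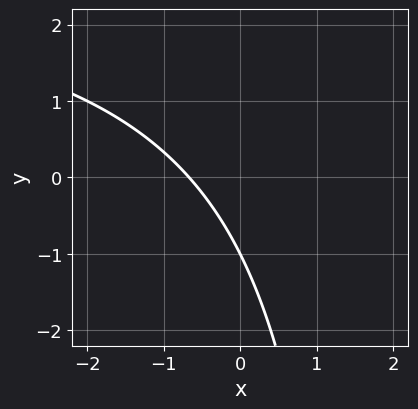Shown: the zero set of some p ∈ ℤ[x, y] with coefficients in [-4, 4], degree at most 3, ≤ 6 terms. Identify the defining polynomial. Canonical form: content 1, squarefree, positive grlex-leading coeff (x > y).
Degree: the shape is more complex than any degree-1 curve, so deg p = 2.
From the visible intercepts: one y-axis crossing is at y = -1.
Solving for integer coefficients yields p as stated.

x*y - 3*x - 2*y - 2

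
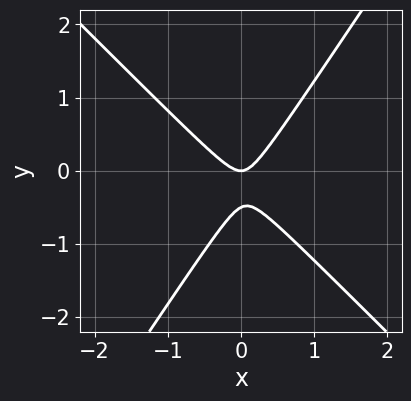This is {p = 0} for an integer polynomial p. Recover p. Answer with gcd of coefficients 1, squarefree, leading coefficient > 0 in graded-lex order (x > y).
3*x^2 + x*y - 2*y^2 - y

(a) The degree is 2 — no degree-1 curve has this shape.
(b) Reading off the gridlines: it crosses the x-axis at the gridline x = 0; one y-axis crossing is at y = 0.
(c) Solving for integer coefficients yields p as stated.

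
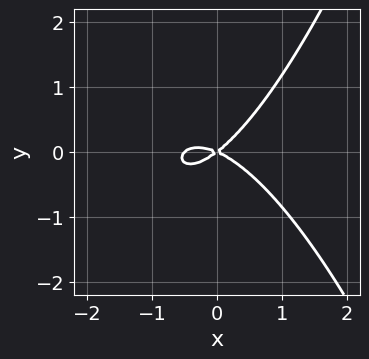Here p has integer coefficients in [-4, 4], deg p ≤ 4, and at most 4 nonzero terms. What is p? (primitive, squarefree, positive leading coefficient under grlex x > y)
2*x^3 + x^2 + x*y - 3*y^2

(a) Degree: a generic line meets the curve in up to 3 points, so deg p = 3.
(b) Checking where it meets the axes: it crosses the x-axis at the gridline x = 0; one y-axis crossing is at y = 0.
(c) Together with the visible shape, these determine p as stated.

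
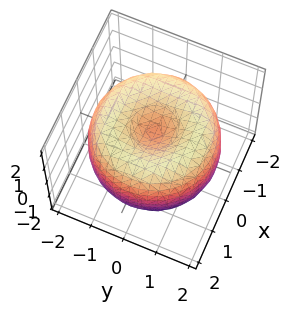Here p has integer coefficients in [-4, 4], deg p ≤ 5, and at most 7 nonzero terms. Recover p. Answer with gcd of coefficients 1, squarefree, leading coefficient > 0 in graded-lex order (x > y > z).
1. The degree is 4 — the shape is more complex than any degree-3 surface.
2. By symmetry, the z-axis is an axis of rotation, so x and y enter only as x² + y².
3. From the axis intercepts and sections: a circular section at z = -1 has radius between 0 and 1.
4. Putting this together gives p.

x^4 + 2*x^2*y^2 + y^4 - 3*x^2 - 3*y^2 + 2*z^2 - 1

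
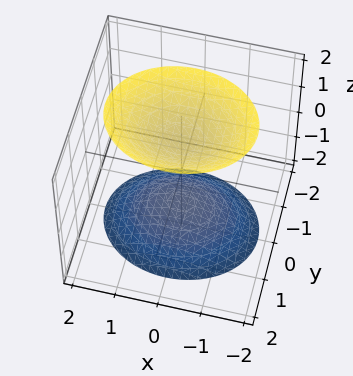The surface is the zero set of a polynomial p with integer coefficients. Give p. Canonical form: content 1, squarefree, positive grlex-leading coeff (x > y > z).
First, the picture has 2 separate pieces.
Next, deg p = 2.
Then, symmetries: it's symmetric under x → −x, forcing even powers of x; the z ↦ −z reflection is a symmetry, so z appears only in even powers; the y ↦ −y reflection is a symmetry, so y appears only in even powers.
Next, from the visible intercepts: it misses every integer gridline on the y-axis; no x-intercept at any integer in the box.
Finally, assembling these constraints gives the stated polynomial.

2*x^2 + 3*y^2 - 2*z^2 + 3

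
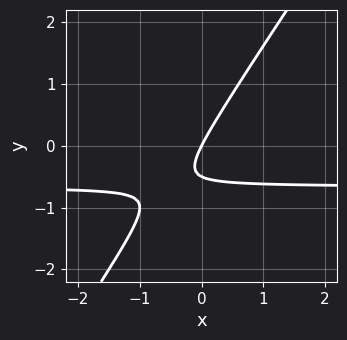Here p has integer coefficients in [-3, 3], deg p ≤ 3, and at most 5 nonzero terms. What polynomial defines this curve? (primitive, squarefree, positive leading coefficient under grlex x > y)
3*x*y - 2*y^2 + 2*x - y

(a) The degree is 2 — the shape is more complex than any degree-1 curve.
(b) From the axis intercepts and sections: it crosses the x-axis at the gridline x = 0; it meets the y-axis at y = 0 (among the integer gridlines).
(c) Fitting integer coefficients to these (and the overall shape) gives p.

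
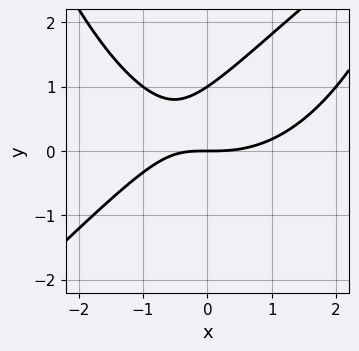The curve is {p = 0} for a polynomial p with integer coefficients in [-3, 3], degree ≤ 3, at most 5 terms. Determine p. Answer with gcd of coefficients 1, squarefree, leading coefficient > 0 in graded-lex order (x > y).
x^3 - x^2*y - 2*x*y + 3*y^2 - 3*y

First, deg p = 3.
Then, against the integer gridlines: the y-axis gridline crossings are at y ∈ {0, 1}; it meets the x-axis at x = 0 (among the integer gridlines).
Finally, putting this together gives p.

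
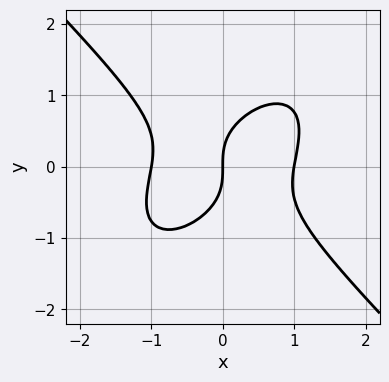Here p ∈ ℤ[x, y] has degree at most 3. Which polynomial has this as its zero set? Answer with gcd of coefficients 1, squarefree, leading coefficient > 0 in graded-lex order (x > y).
The degree is 3 — no degree-2 curve has this shape.
Reading off the gridlines: among the integer gridlines, it crosses the x-axis at x ∈ {-1, 0, 1}; it crosses the y-axis at the gridline y = 0.
These observations pin down the coefficients.

3*x^3 - x^2*y - x*y^2 + 3*y^3 - 3*x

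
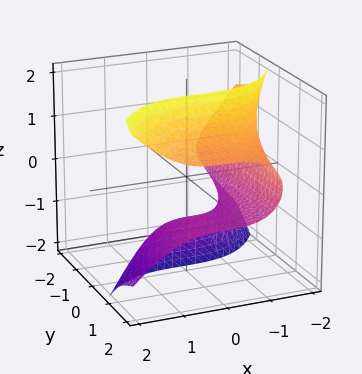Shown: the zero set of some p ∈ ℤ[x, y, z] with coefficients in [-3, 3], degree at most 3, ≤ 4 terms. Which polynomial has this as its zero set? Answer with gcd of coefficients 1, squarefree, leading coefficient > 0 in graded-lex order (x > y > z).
x^3 - 2*y*z^2 + 2*z + 2

First, the degree is 3 — no degree-2 surface has this shape.
Then, from the axis intercepts and sections: it meets the z-axis at z = -1 (among the integer gridlines); no y-intercept at any integer in the box.
Finally, matching integer coefficients to the picture gives p.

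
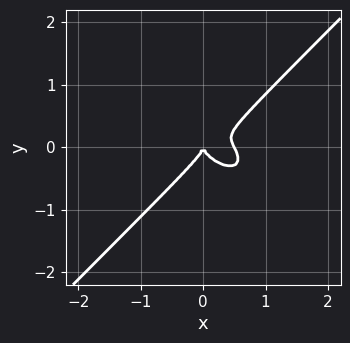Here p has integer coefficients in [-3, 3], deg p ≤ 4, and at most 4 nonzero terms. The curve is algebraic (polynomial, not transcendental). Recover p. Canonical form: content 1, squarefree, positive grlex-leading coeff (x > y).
2*x^3 + x^2*y - 3*y^3 - x^2

Degree: the shape is more complex than any degree-2 curve, so deg p = 3.
Against the integer gridlines: it meets the x-axis at x = 0 (among the integer gridlines); it meets the y-axis at y = 0 (among the integer gridlines).
Assembling these constraints gives the stated polynomial.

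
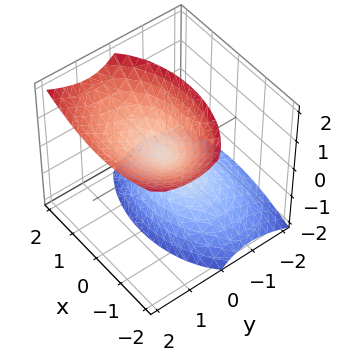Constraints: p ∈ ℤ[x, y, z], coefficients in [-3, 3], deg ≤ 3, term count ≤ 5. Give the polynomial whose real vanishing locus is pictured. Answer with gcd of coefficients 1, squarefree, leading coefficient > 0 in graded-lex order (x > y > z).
x^2 + 2*y^2 - 2*y*z - z^2

(a) The degree is 2 — a generic line meets the surface in up to 2 points.
(b) From the visible intercepts: it meets the x-axis at x = 0 (among the integer gridlines); it meets the z-axis at z = 0 (among the integer gridlines); it meets the y-axis at y = 0 (among the integer gridlines).
(c) Putting this together gives p.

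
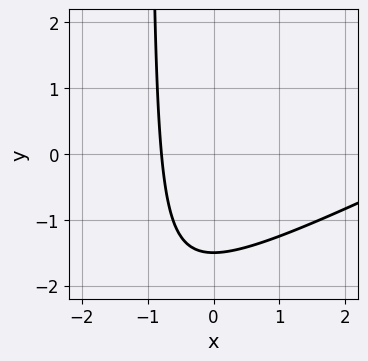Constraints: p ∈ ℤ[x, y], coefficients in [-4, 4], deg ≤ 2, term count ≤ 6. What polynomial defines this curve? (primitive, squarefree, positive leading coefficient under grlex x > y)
(a) The degree is 2 — a generic line meets the curve in up to 2 points.
(b) The integer polynomial consistent with all of this is the stated p.

x^2 - 2*x*y - 3*x - 2*y - 3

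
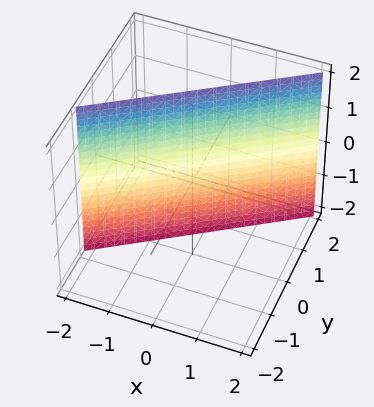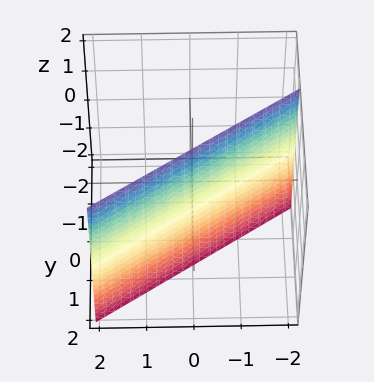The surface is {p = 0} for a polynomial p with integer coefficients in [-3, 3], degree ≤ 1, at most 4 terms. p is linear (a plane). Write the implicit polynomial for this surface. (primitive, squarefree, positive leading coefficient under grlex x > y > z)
2*x - 3*y + 2

Degree: the surface is flat (a plane), so deg p = 1.
From the axis intercepts and sections: one x-axis crossing is at x = -1; it misses every integer gridline on the z-axis.
Fitting integer coefficients to these (and the overall shape) gives p.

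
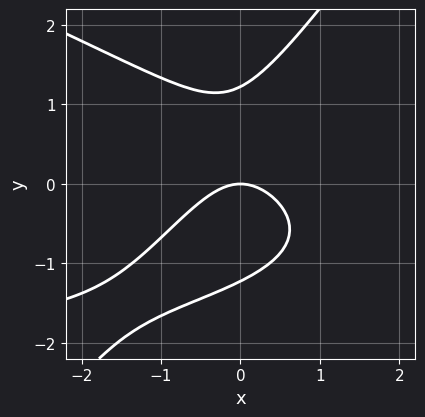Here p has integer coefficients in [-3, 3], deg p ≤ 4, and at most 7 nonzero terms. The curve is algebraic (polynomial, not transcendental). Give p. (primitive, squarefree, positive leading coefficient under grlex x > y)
First, degree: a generic line meets the curve in up to 3 points, so deg p = 3.
Next, against the integer gridlines: it crosses the x-axis at the gridline x = 0; one y-axis crossing is at y = 0.
Finally, solving for integer coefficients yields p as stated.

x^2*y + 2*x*y^2 - 2*y^3 + 3*x^2 + 3*y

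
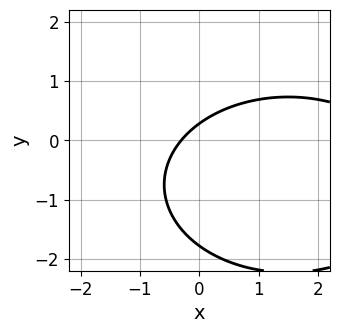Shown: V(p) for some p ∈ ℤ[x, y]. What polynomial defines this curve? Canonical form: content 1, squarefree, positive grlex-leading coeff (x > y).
x^2 + 2*y^2 - 3*x + 3*y - 1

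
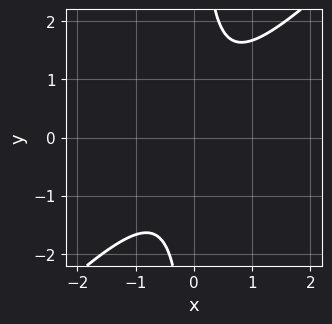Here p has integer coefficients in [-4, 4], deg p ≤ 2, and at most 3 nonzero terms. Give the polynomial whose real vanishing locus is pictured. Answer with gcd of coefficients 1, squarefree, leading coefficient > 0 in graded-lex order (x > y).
3*x^2 - 3*x*y + 2

(a) deg p = 2.
(b) From the visible intercepts: the curve avoids every integer x-axis point in the box; it misses every integer gridline on the y-axis.
(c) These observations pin down the coefficients.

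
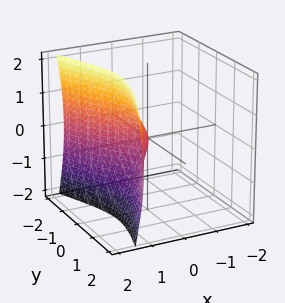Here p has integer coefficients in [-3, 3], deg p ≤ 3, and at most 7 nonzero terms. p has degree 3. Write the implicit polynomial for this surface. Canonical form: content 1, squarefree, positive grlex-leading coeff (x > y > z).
(a) deg p = 3. No degree-2 surface has this shape.
(b) From the axis intercepts and sections: one z-axis crossing is at z = 0; it meets the x-axis at x = 0 (among the integer gridlines); one y-axis crossing is at y = 0.
(c) Solving for integer coefficients yields p as stated.

3*x^3 + x*y - 2*y^2 - z^2 + x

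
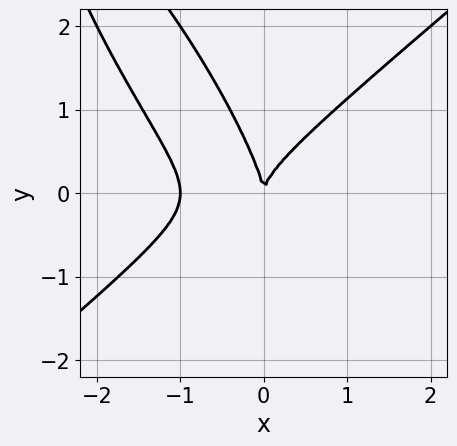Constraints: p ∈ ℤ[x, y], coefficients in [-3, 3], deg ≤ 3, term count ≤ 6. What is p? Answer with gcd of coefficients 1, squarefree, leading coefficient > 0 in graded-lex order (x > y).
2*x^3 - 2*x*y^2 - y^3 + 2*x^2

Degree: a generic line meets the curve in up to 3 points, so deg p = 3.
Reading off the gridlines: the x-axis gridline crossings are at x ∈ {-1, 0}; it crosses the y-axis at the gridline y = 0.
These observations pin down the coefficients.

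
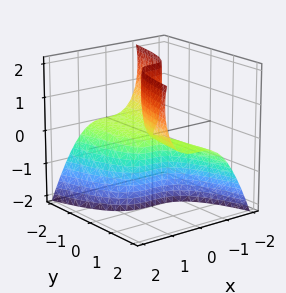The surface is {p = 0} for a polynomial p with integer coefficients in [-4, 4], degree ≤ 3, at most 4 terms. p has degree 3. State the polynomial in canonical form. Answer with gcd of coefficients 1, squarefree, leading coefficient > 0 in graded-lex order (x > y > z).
3*x^3 + y*z^2 - 3*y*z

deg p = 3. A generic line meets the surface in up to 3 points.
Reading off the gridlines: the visible y-axis segment lies entirely on the surface; it meets the x-axis at x = 0 (among the integer gridlines).
The integer polynomial consistent with all of this is the stated p. Check: (0, 0, 1) on the z-axis lies on the surface, and p(0, 0, 1) = 0. ✓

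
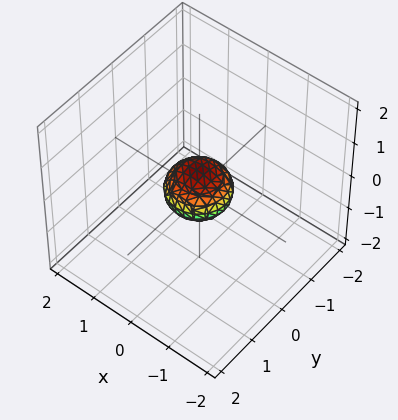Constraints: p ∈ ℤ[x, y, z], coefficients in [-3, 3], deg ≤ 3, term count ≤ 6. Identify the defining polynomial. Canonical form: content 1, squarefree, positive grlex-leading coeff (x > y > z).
deg p = 2. A closed, bounded, convex surface; a quadric.
Symmetries: it's symmetric under z → −z, forcing even powers of z; the z-axis is an axis of rotation, so x and y enter only as x² + y².
Checking where it meets the axes: a circular section at z = 0 has radius between 0 and 1.
The integer polynomial consistent with all of this is the stated p.

2*x^2 + 2*y^2 + 3*z^2 - 1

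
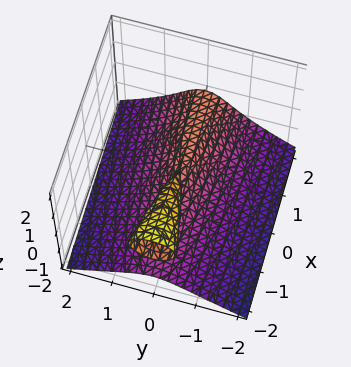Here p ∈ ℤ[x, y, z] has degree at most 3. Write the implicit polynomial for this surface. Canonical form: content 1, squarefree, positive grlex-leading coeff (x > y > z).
First, the picture has 2 separate pieces.
Then, the degree is 3 — a generic line meets the surface in up to 3 points.
Then, observable constraints: every point of the x-axis in the box is on the surface; one y-axis crossing is at y = 0; one z-axis crossing is at z = 0.
Finally, the integer polynomial consistent with all of this is the stated p.

2*z^3 + x*z + 3*y^2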